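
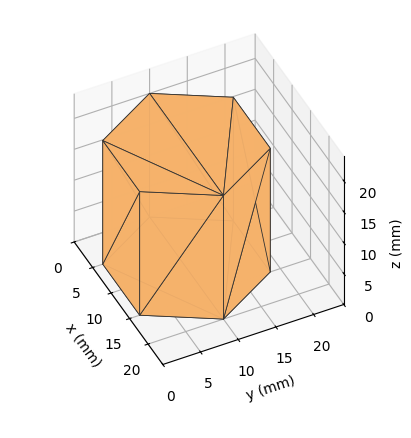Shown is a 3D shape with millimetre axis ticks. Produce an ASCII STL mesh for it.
Reading the render: the shape is a regular 6-sided prism (a cylinder approximated with 6 flat sides), circumscribed radius ≈ 10 mm, height ≈ 20 mm (dimensions read to the nearest mm from the axis ticks). For the STL, each face is triangulated and given an outward normal.

solid part
  facet normal 0.0000 0.0000 -1.0000
    outer loop
      vertex 5.000 18.660 0.000
      vertex 15.000 18.660 0.000
      vertex 20.000 10.000 0.000
    endloop
  endfacet
  facet normal 0.0000 0.0000 -1.0000
    outer loop
      vertex 0.000 10.000 0.000
      vertex 5.000 18.660 0.000
      vertex 20.000 10.000 0.000
    endloop
  endfacet
  facet normal 0.0000 0.0000 -1.0000
    outer loop
      vertex 5.000 1.340 0.000
      vertex 0.000 10.000 0.000
      vertex 20.000 10.000 0.000
    endloop
  endfacet
  facet normal 0.0000 0.0000 -1.0000
    outer loop
      vertex 15.000 1.340 0.000
      vertex 5.000 1.340 0.000
      vertex 20.000 10.000 0.000
    endloop
  endfacet
  facet normal 0.0000 0.0000 1.0000
    outer loop
      vertex 20.000 10.000 20.000
      vertex 15.000 18.660 20.000
      vertex 5.000 18.660 20.000
    endloop
  endfacet
  facet normal 0.0000 0.0000 1.0000
    outer loop
      vertex 20.000 10.000 20.000
      vertex 5.000 18.660 20.000
      vertex 0.000 10.000 20.000
    endloop
  endfacet
  facet normal 0.0000 0.0000 1.0000
    outer loop
      vertex 20.000 10.000 20.000
      vertex 0.000 10.000 20.000
      vertex 5.000 1.340 20.000
    endloop
  endfacet
  facet normal 0.0000 0.0000 1.0000
    outer loop
      vertex 20.000 10.000 20.000
      vertex 5.000 1.340 20.000
      vertex 15.000 1.340 20.000
    endloop
  endfacet
  facet normal 0.8660 0.5000 0.0000
    outer loop
      vertex 20.000 10.000 0.000
      vertex 15.000 18.660 0.000
      vertex 15.000 18.660 20.000
    endloop
  endfacet
  facet normal 0.8660 0.5000 0.0000
    outer loop
      vertex 20.000 10.000 0.000
      vertex 15.000 18.660 20.000
      vertex 20.000 10.000 20.000
    endloop
  endfacet
  facet normal 0.0000 1.0000 0.0000
    outer loop
      vertex 15.000 18.660 0.000
      vertex 5.000 18.660 0.000
      vertex 5.000 18.660 20.000
    endloop
  endfacet
  facet normal 0.0000 1.0000 0.0000
    outer loop
      vertex 15.000 18.660 0.000
      vertex 5.000 18.660 20.000
      vertex 15.000 18.660 20.000
    endloop
  endfacet
  facet normal -0.8660 0.5000 0.0000
    outer loop
      vertex 5.000 18.660 0.000
      vertex 0.000 10.000 0.000
      vertex 0.000 10.000 20.000
    endloop
  endfacet
  facet normal -0.8660 0.5000 0.0000
    outer loop
      vertex 5.000 18.660 0.000
      vertex 0.000 10.000 20.000
      vertex 5.000 18.660 20.000
    endloop
  endfacet
  facet normal -0.8660 -0.5000 0.0000
    outer loop
      vertex 0.000 10.000 0.000
      vertex 5.000 1.340 0.000
      vertex 5.000 1.340 20.000
    endloop
  endfacet
  facet normal -0.8660 -0.5000 0.0000
    outer loop
      vertex 0.000 10.000 0.000
      vertex 5.000 1.340 20.000
      vertex 0.000 10.000 20.000
    endloop
  endfacet
  facet normal 0.0000 -1.0000 0.0000
    outer loop
      vertex 5.000 1.340 0.000
      vertex 15.000 1.340 0.000
      vertex 15.000 1.340 20.000
    endloop
  endfacet
  facet normal 0.0000 -1.0000 0.0000
    outer loop
      vertex 5.000 1.340 0.000
      vertex 15.000 1.340 20.000
      vertex 5.000 1.340 20.000
    endloop
  endfacet
  facet normal 0.8660 -0.5000 0.0000
    outer loop
      vertex 15.000 1.340 0.000
      vertex 20.000 10.000 0.000
      vertex 20.000 10.000 20.000
    endloop
  endfacet
  facet normal 0.8660 -0.5000 0.0000
    outer loop
      vertex 15.000 1.340 0.000
      vertex 20.000 10.000 20.000
      vertex 15.000 1.340 20.000
    endloop
  endfacet
endsolid part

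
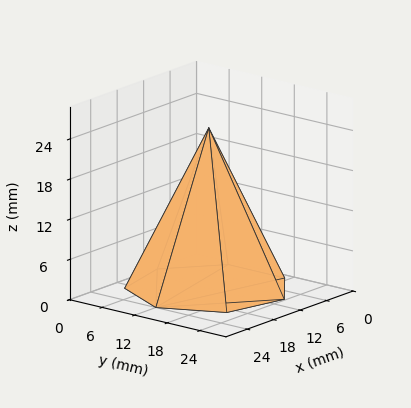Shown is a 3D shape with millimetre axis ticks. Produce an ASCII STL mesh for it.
Reading the render: the shape is a regular 7-sided pyramid, base circumscribed radius ≈ 12 mm, apex at z ≈ 24 mm (dimensions read to the nearest mm from the axis ticks). For the STL, each face is triangulated and given an outward normal.

solid part
  facet normal 0.0000 0.0000 -1.0000
    outer loop
      vertex 9.3 23.7 0.0
      vertex 19.5 21.4 0.0
      vertex 24.0 12.0 0.0
    endloop
  endfacet
  facet normal 0.0000 0.0000 -1.0000
    outer loop
      vertex 1.2 17.2 0.0
      vertex 9.3 23.7 0.0
      vertex 24.0 12.0 0.0
    endloop
  endfacet
  facet normal 0.0000 0.0000 -1.0000
    outer loop
      vertex 1.2 6.8 0.0
      vertex 1.2 17.2 0.0
      vertex 24.0 12.0 0.0
    endloop
  endfacet
  facet normal 0.0000 0.0000 -1.0000
    outer loop
      vertex 9.3 0.3 0.0
      vertex 1.2 6.8 0.0
      vertex 24.0 12.0 0.0
    endloop
  endfacet
  facet normal 0.0000 0.0000 -1.0000
    outer loop
      vertex 19.5 2.6 0.0
      vertex 9.3 0.3 0.0
      vertex 24.0 12.0 0.0
    endloop
  endfacet
  facet normal 0.8222 0.3936 0.4111
    outer loop
      vertex 24.0 12.0 0.0
      vertex 19.5 21.4 0.0
      vertex 12.0 12.0 24.0
    endloop
  endfacet
  facet normal 0.2005 0.8893 0.4110
    outer loop
      vertex 19.5 21.4 0.0
      vertex 9.3 23.7 0.0
      vertex 12.0 12.0 24.0
    endloop
  endfacet
  facet normal -0.5706 0.7111 0.4108
    outer loop
      vertex 9.3 23.7 0.0
      vertex 1.2 17.2 0.0
      vertex 12.0 12.0 24.0
    endloop
  endfacet
  facet normal -0.9119 0.0000 0.4104
    outer loop
      vertex 1.2 17.2 0.0
      vertex 1.2 6.8 0.0
      vertex 12.0 12.0 24.0
    endloop
  endfacet
  facet normal -0.5706 -0.7111 0.4108
    outer loop
      vertex 1.2 6.8 0.0
      vertex 9.3 0.3 0.0
      vertex 12.0 12.0 24.0
    endloop
  endfacet
  facet normal 0.2005 -0.8893 0.4110
    outer loop
      vertex 9.3 0.3 0.0
      vertex 19.5 2.6 0.0
      vertex 12.0 12.0 24.0
    endloop
  endfacet
  facet normal 0.8222 -0.3936 0.4111
    outer loop
      vertex 19.5 2.6 0.0
      vertex 24.0 12.0 0.0
      vertex 12.0 12.0 24.0
    endloop
  endfacet
endsolid part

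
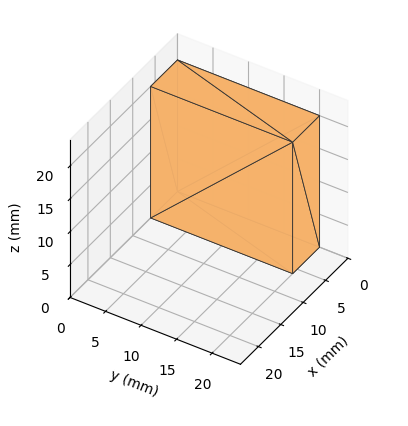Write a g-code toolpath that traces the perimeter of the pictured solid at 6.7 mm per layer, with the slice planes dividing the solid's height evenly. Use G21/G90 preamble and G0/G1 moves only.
Reading the render: the shape is a rectangular box, roughly 6 × 20 mm footprint and 20 mm tall (dimensions read to the nearest mm from the axis ticks). For the g-code, the solid's height is divided into equal slices at the stated Δz and each level perimeter traced with G1 moves after a G0 lift.

; perimeter-only toolpath
G21 ; units = mm
G90 ; absolute positioning
G28 ; home
; layer 1
G0 Z6.7
G0 X0.0 Y0.0
G1 X6.0 Y0.0
G1 X6.0 Y20.0
G1 X0.0 Y20.0
G1 X0.0 Y0.0
; layer 2
G0 Z13.3
G0 X0.0 Y0.0
G1 X6.0 Y0.0
G1 X6.0 Y20.0
G1 X0.0 Y20.0
G1 X0.0 Y0.0
; layer 3
G0 Z20.0
G0 X0.0 Y0.0
G1 X6.0 Y0.0
G1 X6.0 Y20.0
G1 X0.0 Y20.0
G1 X0.0 Y0.0
M2 ; end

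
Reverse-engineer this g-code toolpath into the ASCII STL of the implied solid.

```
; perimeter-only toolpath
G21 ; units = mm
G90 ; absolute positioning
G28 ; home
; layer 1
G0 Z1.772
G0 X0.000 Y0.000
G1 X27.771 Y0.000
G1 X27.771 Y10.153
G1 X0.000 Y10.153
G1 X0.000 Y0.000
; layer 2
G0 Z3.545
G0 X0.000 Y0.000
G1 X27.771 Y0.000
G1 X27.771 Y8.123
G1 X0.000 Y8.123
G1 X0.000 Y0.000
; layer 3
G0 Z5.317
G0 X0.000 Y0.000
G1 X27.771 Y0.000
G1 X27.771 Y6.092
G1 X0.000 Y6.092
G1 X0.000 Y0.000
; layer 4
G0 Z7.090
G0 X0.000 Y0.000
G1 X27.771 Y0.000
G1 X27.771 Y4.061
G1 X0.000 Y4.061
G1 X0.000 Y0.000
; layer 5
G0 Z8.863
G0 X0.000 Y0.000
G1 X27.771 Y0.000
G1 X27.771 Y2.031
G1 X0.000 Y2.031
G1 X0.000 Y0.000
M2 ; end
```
solid part
  facet normal 0.0000 0.0000 -1.0000
    outer loop
      vertex 27.771 12.184 0.000
      vertex 27.771 0.000 0.000
      vertex 0.000 0.000 0.000
    endloop
  endfacet
  facet normal 0.0000 0.0000 -1.0000
    outer loop
      vertex 0.000 12.184 0.000
      vertex 27.771 12.184 0.000
      vertex 0.000 0.000 0.000
    endloop
  endfacet
  facet normal 0.0000 -1.0000 0.0000
    outer loop
      vertex 0.000 0.000 0.000
      vertex 27.771 0.000 0.000
      vertex 27.771 0.000 10.635
    endloop
  endfacet
  facet normal 0.0000 -1.0000 0.0000
    outer loop
      vertex 0.000 0.000 0.000
      vertex 27.771 0.000 10.635
      vertex 0.000 0.000 10.635
    endloop
  endfacet
  facet normal 0.0000 0.6576 0.7534
    outer loop
      vertex 0.000 0.000 10.635
      vertex 27.771 0.000 10.635
      vertex 27.771 12.184 0.000
    endloop
  endfacet
  facet normal 0.0000 0.6576 0.7534
    outer loop
      vertex 0.000 0.000 10.635
      vertex 27.771 12.184 0.000
      vertex 0.000 12.184 0.000
    endloop
  endfacet
  facet normal -1.0000 0.0000 0.0000
    outer loop
      vertex 0.000 0.000 10.635
      vertex 0.000 12.184 0.000
      vertex 0.000 0.000 0.000
    endloop
  endfacet
  facet normal 1.0000 0.0000 0.0000
    outer loop
      vertex 27.771 0.000 0.000
      vertex 27.771 12.184 0.000
      vertex 27.771 0.000 10.635
    endloop
  endfacet
endsolid part

The G0 Z moves step by Δz≈1.772 mm. The G1 loops shrink linearly with z, so the solid tapers from its base footprint up to z≈10.6. Closing with a flat bottom cap and the tapered top and triangulating gives 8 facets — a wedge (ramp): 27.8 × 12.2 mm base, rising to 10.6 mm along the y=0 edge and sloping linearly to z=0 at y=12.2.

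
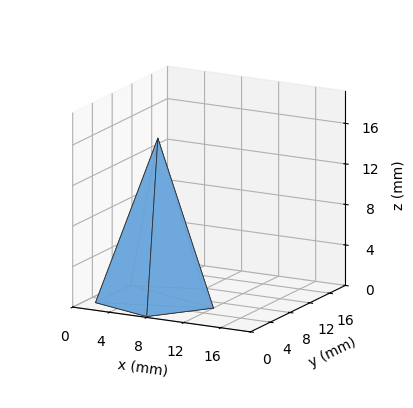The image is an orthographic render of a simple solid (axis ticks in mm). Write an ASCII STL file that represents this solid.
Reading the render: the shape is a regular 5-sided pyramid, base circumscribed radius ≈ 6 mm, apex at z ≈ 16 mm (dimensions read to the nearest mm from the axis ticks). For the STL, each face is triangulated and given an outward normal.

solid part
  facet normal 0.0000 0.0000 -1.0000
    outer loop
      vertex 1.15 9.53 0.00
      vertex 7.85 11.71 0.00
      vertex 12.00 6.00 0.00
    endloop
  endfacet
  facet normal 0.0000 0.0000 -1.0000
    outer loop
      vertex 1.15 2.47 0.00
      vertex 1.15 9.53 0.00
      vertex 12.00 6.00 0.00
    endloop
  endfacet
  facet normal 0.0000 0.0000 -1.0000
    outer loop
      vertex 7.85 0.29 0.00
      vertex 1.15 2.47 0.00
      vertex 12.00 6.00 0.00
    endloop
  endfacet
  facet normal 0.7741 0.5626 0.2903
    outer loop
      vertex 12.00 6.00 0.00
      vertex 7.85 11.71 0.00
      vertex 6.00 6.00 16.00
    endloop
  endfacet
  facet normal -0.2961 0.9099 0.2905
    outer loop
      vertex 7.85 11.71 0.00
      vertex 1.15 9.53 0.00
      vertex 6.00 6.00 16.00
    endloop
  endfacet
  facet normal -0.9570 0.0000 0.2901
    outer loop
      vertex 1.15 9.53 0.00
      vertex 1.15 2.47 0.00
      vertex 6.00 6.00 16.00
    endloop
  endfacet
  facet normal -0.2961 -0.9099 0.2905
    outer loop
      vertex 1.15 2.47 0.00
      vertex 7.85 0.29 0.00
      vertex 6.00 6.00 16.00
    endloop
  endfacet
  facet normal 0.7741 -0.5626 0.2903
    outer loop
      vertex 7.85 0.29 0.00
      vertex 12.00 6.00 0.00
      vertex 6.00 6.00 16.00
    endloop
  endfacet
endsolid part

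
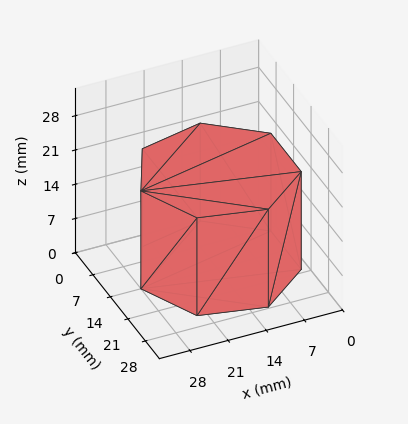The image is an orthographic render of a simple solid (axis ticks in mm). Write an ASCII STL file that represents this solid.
Reading the render: the shape is a regular 7-sided prism (a cylinder approximated with 7 flat sides), circumscribed radius ≈ 14 mm, height ≈ 20 mm (dimensions read to the nearest mm from the axis ticks). For the STL, each face is triangulated and given an outward normal.

solid part
  facet normal 0.0000 0.0000 -1.0000
    outer loop
      vertex 10.885 27.649 0.000
      vertex 22.729 24.946 0.000
      vertex 28.000 14.000 0.000
    endloop
  endfacet
  facet normal 0.0000 0.0000 -1.0000
    outer loop
      vertex 1.386 20.074 0.000
      vertex 10.885 27.649 0.000
      vertex 28.000 14.000 0.000
    endloop
  endfacet
  facet normal 0.0000 0.0000 -1.0000
    outer loop
      vertex 1.386 7.926 0.000
      vertex 1.386 20.074 0.000
      vertex 28.000 14.000 0.000
    endloop
  endfacet
  facet normal 0.0000 0.0000 -1.0000
    outer loop
      vertex 10.885 0.351 0.000
      vertex 1.386 7.926 0.000
      vertex 28.000 14.000 0.000
    endloop
  endfacet
  facet normal 0.0000 0.0000 -1.0000
    outer loop
      vertex 22.729 3.054 0.000
      vertex 10.885 0.351 0.000
      vertex 28.000 14.000 0.000
    endloop
  endfacet
  facet normal 0.0000 0.0000 1.0000
    outer loop
      vertex 28.000 14.000 20.000
      vertex 22.729 24.946 20.000
      vertex 10.885 27.649 20.000
    endloop
  endfacet
  facet normal 0.0000 0.0000 1.0000
    outer loop
      vertex 28.000 14.000 20.000
      vertex 10.885 27.649 20.000
      vertex 1.386 20.074 20.000
    endloop
  endfacet
  facet normal 0.0000 0.0000 1.0000
    outer loop
      vertex 28.000 14.000 20.000
      vertex 1.386 20.074 20.000
      vertex 1.386 7.926 20.000
    endloop
  endfacet
  facet normal 0.0000 0.0000 1.0000
    outer loop
      vertex 28.000 14.000 20.000
      vertex 1.386 7.926 20.000
      vertex 10.885 0.351 20.000
    endloop
  endfacet
  facet normal 0.0000 0.0000 1.0000
    outer loop
      vertex 28.000 14.000 20.000
      vertex 10.885 0.351 20.000
      vertex 22.729 3.054 20.000
    endloop
  endfacet
  facet normal 0.9010 0.4339 0.0000
    outer loop
      vertex 28.000 14.000 0.000
      vertex 22.729 24.946 0.000
      vertex 22.729 24.946 20.000
    endloop
  endfacet
  facet normal 0.9010 0.4339 0.0000
    outer loop
      vertex 28.000 14.000 0.000
      vertex 22.729 24.946 20.000
      vertex 28.000 14.000 20.000
    endloop
  endfacet
  facet normal 0.2225 0.9749 0.0000
    outer loop
      vertex 22.729 24.946 0.000
      vertex 10.885 27.649 0.000
      vertex 10.885 27.649 20.000
    endloop
  endfacet
  facet normal 0.2225 0.9749 0.0000
    outer loop
      vertex 22.729 24.946 0.000
      vertex 10.885 27.649 20.000
      vertex 22.729 24.946 20.000
    endloop
  endfacet
  facet normal -0.6235 0.7818 0.0000
    outer loop
      vertex 10.885 27.649 0.000
      vertex 1.386 20.074 0.000
      vertex 1.386 20.074 20.000
    endloop
  endfacet
  facet normal -0.6235 0.7818 0.0000
    outer loop
      vertex 10.885 27.649 0.000
      vertex 1.386 20.074 20.000
      vertex 10.885 27.649 20.000
    endloop
  endfacet
  facet normal -1.0000 0.0000 0.0000
    outer loop
      vertex 1.386 20.074 0.000
      vertex 1.386 7.926 0.000
      vertex 1.386 7.926 20.000
    endloop
  endfacet
  facet normal -1.0000 0.0000 0.0000
    outer loop
      vertex 1.386 20.074 0.000
      vertex 1.386 7.926 20.000
      vertex 1.386 20.074 20.000
    endloop
  endfacet
  facet normal -0.6235 -0.7818 0.0000
    outer loop
      vertex 1.386 7.926 0.000
      vertex 10.885 0.351 0.000
      vertex 10.885 0.351 20.000
    endloop
  endfacet
  facet normal -0.6235 -0.7818 0.0000
    outer loop
      vertex 1.386 7.926 0.000
      vertex 10.885 0.351 20.000
      vertex 1.386 7.926 20.000
    endloop
  endfacet
  facet normal 0.2225 -0.9749 0.0000
    outer loop
      vertex 10.885 0.351 0.000
      vertex 22.729 3.054 0.000
      vertex 22.729 3.054 20.000
    endloop
  endfacet
  facet normal 0.2225 -0.9749 0.0000
    outer loop
      vertex 10.885 0.351 0.000
      vertex 22.729 3.054 20.000
      vertex 10.885 0.351 20.000
    endloop
  endfacet
  facet normal 0.9010 -0.4339 0.0000
    outer loop
      vertex 22.729 3.054 0.000
      vertex 28.000 14.000 0.000
      vertex 28.000 14.000 20.000
    endloop
  endfacet
  facet normal 0.9010 -0.4339 0.0000
    outer loop
      vertex 22.729 3.054 0.000
      vertex 28.000 14.000 20.000
      vertex 22.729 3.054 20.000
    endloop
  endfacet
endsolid part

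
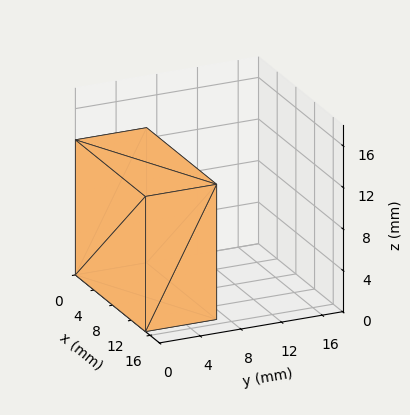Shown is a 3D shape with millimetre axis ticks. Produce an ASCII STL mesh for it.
Reading the render: the shape is a rectangular box, roughly 15 × 7 mm footprint and 13 mm tall (dimensions read to the nearest mm from the axis ticks). For the STL, each face is triangulated and given an outward normal.

solid part
  facet normal 0.0000 0.0000 -1.0000
    outer loop
      vertex 15.000 7.000 0.000
      vertex 15.000 0.000 0.000
      vertex 0.000 0.000 0.000
    endloop
  endfacet
  facet normal 0.0000 0.0000 -1.0000
    outer loop
      vertex 0.000 7.000 0.000
      vertex 15.000 7.000 0.000
      vertex 0.000 0.000 0.000
    endloop
  endfacet
  facet normal 0.0000 0.0000 1.0000
    outer loop
      vertex 0.000 0.000 13.000
      vertex 15.000 0.000 13.000
      vertex 15.000 7.000 13.000
    endloop
  endfacet
  facet normal 0.0000 0.0000 1.0000
    outer loop
      vertex 0.000 0.000 13.000
      vertex 15.000 7.000 13.000
      vertex 0.000 7.000 13.000
    endloop
  endfacet
  facet normal 0.0000 -1.0000 0.0000
    outer loop
      vertex 0.000 0.000 0.000
      vertex 15.000 0.000 0.000
      vertex 15.000 0.000 13.000
    endloop
  endfacet
  facet normal 0.0000 -1.0000 0.0000
    outer loop
      vertex 0.000 0.000 0.000
      vertex 15.000 0.000 13.000
      vertex 0.000 0.000 13.000
    endloop
  endfacet
  facet normal 0.0000 1.0000 0.0000
    outer loop
      vertex 15.000 7.000 13.000
      vertex 15.000 7.000 0.000
      vertex 0.000 7.000 0.000
    endloop
  endfacet
  facet normal 0.0000 1.0000 0.0000
    outer loop
      vertex 0.000 7.000 13.000
      vertex 15.000 7.000 13.000
      vertex 0.000 7.000 0.000
    endloop
  endfacet
  facet normal -1.0000 0.0000 0.0000
    outer loop
      vertex 0.000 7.000 13.000
      vertex 0.000 7.000 0.000
      vertex 0.000 0.000 0.000
    endloop
  endfacet
  facet normal -1.0000 0.0000 0.0000
    outer loop
      vertex 0.000 0.000 13.000
      vertex 0.000 7.000 13.000
      vertex 0.000 0.000 0.000
    endloop
  endfacet
  facet normal 1.0000 0.0000 0.0000
    outer loop
      vertex 15.000 0.000 0.000
      vertex 15.000 7.000 0.000
      vertex 15.000 7.000 13.000
    endloop
  endfacet
  facet normal 1.0000 0.0000 0.0000
    outer loop
      vertex 15.000 0.000 0.000
      vertex 15.000 7.000 13.000
      vertex 15.000 0.000 13.000
    endloop
  endfacet
endsolid part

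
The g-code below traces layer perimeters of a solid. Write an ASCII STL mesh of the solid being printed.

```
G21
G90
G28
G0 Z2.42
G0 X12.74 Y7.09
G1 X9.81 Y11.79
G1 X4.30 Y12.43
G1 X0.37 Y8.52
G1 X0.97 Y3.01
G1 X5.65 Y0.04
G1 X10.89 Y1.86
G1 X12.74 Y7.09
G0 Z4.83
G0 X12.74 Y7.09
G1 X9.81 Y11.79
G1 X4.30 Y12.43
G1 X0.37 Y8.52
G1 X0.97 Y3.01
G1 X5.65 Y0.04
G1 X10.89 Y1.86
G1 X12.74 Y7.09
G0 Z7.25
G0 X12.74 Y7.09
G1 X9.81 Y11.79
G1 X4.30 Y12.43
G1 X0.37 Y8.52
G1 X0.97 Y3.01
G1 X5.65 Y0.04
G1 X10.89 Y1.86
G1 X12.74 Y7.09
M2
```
solid part
  facet normal 0.0000 0.0000 -1.0000
    outer loop
      vertex 4.30 12.43 0.00
      vertex 9.81 11.79 0.00
      vertex 12.74 7.09 0.00
    endloop
  endfacet
  facet normal 0.0000 0.0000 -1.0000
    outer loop
      vertex 0.37 8.52 0.00
      vertex 4.30 12.43 0.00
      vertex 12.74 7.09 0.00
    endloop
  endfacet
  facet normal 0.0000 0.0000 -1.0000
    outer loop
      vertex 0.97 3.01 0.00
      vertex 0.37 8.52 0.00
      vertex 12.74 7.09 0.00
    endloop
  endfacet
  facet normal 0.0000 0.0000 -1.0000
    outer loop
      vertex 5.65 0.04 0.00
      vertex 0.97 3.01 0.00
      vertex 12.74 7.09 0.00
    endloop
  endfacet
  facet normal 0.0000 0.0000 -1.0000
    outer loop
      vertex 10.89 1.86 0.00
      vertex 5.65 0.04 0.00
      vertex 12.74 7.09 0.00
    endloop
  endfacet
  facet normal 0.0000 0.0000 1.0000
    outer loop
      vertex 12.74 7.09 7.25
      vertex 9.81 11.79 7.25
      vertex 4.30 12.43 7.25
    endloop
  endfacet
  facet normal 0.0000 0.0000 1.0000
    outer loop
      vertex 12.74 7.09 7.25
      vertex 4.30 12.43 7.25
      vertex 0.37 8.52 7.25
    endloop
  endfacet
  facet normal 0.0000 0.0000 1.0000
    outer loop
      vertex 12.74 7.09 7.25
      vertex 0.37 8.52 7.25
      vertex 0.97 3.01 7.25
    endloop
  endfacet
  facet normal 0.0000 0.0000 1.0000
    outer loop
      vertex 12.74 7.09 7.25
      vertex 0.97 3.01 7.25
      vertex 5.65 0.04 7.25
    endloop
  endfacet
  facet normal 0.0000 0.0000 1.0000
    outer loop
      vertex 12.74 7.09 7.25
      vertex 5.65 0.04 7.25
      vertex 10.89 1.86 7.25
    endloop
  endfacet
  facet normal 0.8486 0.5290 0.0000
    outer loop
      vertex 12.74 7.09 0.00
      vertex 9.81 11.79 0.00
      vertex 9.81 11.79 7.25
    endloop
  endfacet
  facet normal 0.8486 0.5290 0.0000
    outer loop
      vertex 12.74 7.09 0.00
      vertex 9.81 11.79 7.25
      vertex 12.74 7.09 7.25
    endloop
  endfacet
  facet normal 0.1154 0.9933 0.0000
    outer loop
      vertex 9.81 11.79 0.00
      vertex 4.30 12.43 0.00
      vertex 4.30 12.43 7.25
    endloop
  endfacet
  facet normal 0.1154 0.9933 0.0000
    outer loop
      vertex 9.81 11.79 0.00
      vertex 4.30 12.43 7.25
      vertex 9.81 11.79 7.25
    endloop
  endfacet
  facet normal -0.7053 0.7089 0.0000
    outer loop
      vertex 4.30 12.43 0.00
      vertex 0.37 8.52 0.00
      vertex 0.37 8.52 7.25
    endloop
  endfacet
  facet normal -0.7053 0.7089 0.0000
    outer loop
      vertex 4.30 12.43 0.00
      vertex 0.37 8.52 7.25
      vertex 4.30 12.43 7.25
    endloop
  endfacet
  facet normal -0.9941 -0.1083 0.0000
    outer loop
      vertex 0.37 8.52 0.00
      vertex 0.97 3.01 0.00
      vertex 0.97 3.01 7.25
    endloop
  endfacet
  facet normal -0.9941 -0.1083 0.0000
    outer loop
      vertex 0.37 8.52 0.00
      vertex 0.97 3.01 7.25
      vertex 0.37 8.52 7.25
    endloop
  endfacet
  facet normal -0.5358 -0.8443 0.0000
    outer loop
      vertex 0.97 3.01 0.00
      vertex 5.65 0.04 0.00
      vertex 5.65 0.04 7.25
    endloop
  endfacet
  facet normal -0.5358 -0.8443 0.0000
    outer loop
      vertex 0.97 3.01 0.00
      vertex 5.65 0.04 7.25
      vertex 0.97 3.01 7.25
    endloop
  endfacet
  facet normal 0.3281 -0.9446 0.0000
    outer loop
      vertex 5.65 0.04 0.00
      vertex 10.89 1.86 0.00
      vertex 10.89 1.86 7.25
    endloop
  endfacet
  facet normal 0.3281 -0.9446 0.0000
    outer loop
      vertex 5.65 0.04 0.00
      vertex 10.89 1.86 7.25
      vertex 5.65 0.04 7.25
    endloop
  endfacet
  facet normal 0.9428 -0.3335 0.0000
    outer loop
      vertex 10.89 1.86 0.00
      vertex 12.74 7.09 0.00
      vertex 12.74 7.09 7.25
    endloop
  endfacet
  facet normal 0.9428 -0.3335 0.0000
    outer loop
      vertex 10.89 1.86 0.00
      vertex 12.74 7.09 7.25
      vertex 10.89 1.86 7.25
    endloop
  endfacet
endsolid part

The G0 Z moves step by Δz≈2.42 mm. Every layer's G1 loop is the same polygon, so the solid is a straight extrusion of it from z=0 to z≈7.25. Closing with flat bottom and top caps and triangulating gives 24 facets — a regular 7-sided prism (a cylinder approximated with 7 flat sides), circumscribed radius ≈ 6.39 mm, height ≈ 7.25 mm.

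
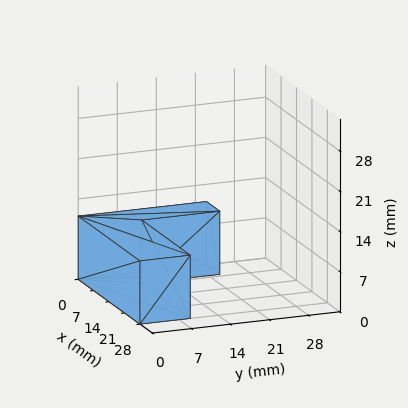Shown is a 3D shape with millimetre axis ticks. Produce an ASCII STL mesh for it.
Reading the render: the shape is an L-shaped prism: outer 28 × 23 mm, arm thicknesses ≈ 9 mm (horizontal) and 6 mm (vertical), extruded 11 mm in z (dimensions read to the nearest mm from the axis ticks). For the STL, each face is triangulated and given an outward normal.

solid part
  facet normal 0.0000 0.0000 -1.0000
    outer loop
      vertex 28.000 9.000 0.000
      vertex 28.000 0.000 0.000
      vertex 0.000 0.000 0.000
    endloop
  endfacet
  facet normal 0.0000 0.0000 -1.0000
    outer loop
      vertex 6.000 9.000 0.000
      vertex 28.000 9.000 0.000
      vertex 0.000 0.000 0.000
    endloop
  endfacet
  facet normal 0.0000 0.0000 -1.0000
    outer loop
      vertex 6.000 23.000 0.000
      vertex 6.000 9.000 0.000
      vertex 0.000 0.000 0.000
    endloop
  endfacet
  facet normal 0.0000 0.0000 -1.0000
    outer loop
      vertex 0.000 23.000 0.000
      vertex 6.000 23.000 0.000
      vertex 0.000 0.000 0.000
    endloop
  endfacet
  facet normal 0.0000 0.0000 1.0000
    outer loop
      vertex 0.000 0.000 11.000
      vertex 28.000 0.000 11.000
      vertex 28.000 9.000 11.000
    endloop
  endfacet
  facet normal 0.0000 0.0000 1.0000
    outer loop
      vertex 0.000 0.000 11.000
      vertex 28.000 9.000 11.000
      vertex 6.000 9.000 11.000
    endloop
  endfacet
  facet normal 0.0000 0.0000 1.0000
    outer loop
      vertex 0.000 0.000 11.000
      vertex 6.000 9.000 11.000
      vertex 6.000 23.000 11.000
    endloop
  endfacet
  facet normal 0.0000 0.0000 1.0000
    outer loop
      vertex 0.000 0.000 11.000
      vertex 6.000 23.000 11.000
      vertex 0.000 23.000 11.000
    endloop
  endfacet
  facet normal 0.0000 -1.0000 0.0000
    outer loop
      vertex 0.000 0.000 0.000
      vertex 28.000 0.000 0.000
      vertex 28.000 0.000 11.000
    endloop
  endfacet
  facet normal 0.0000 -1.0000 0.0000
    outer loop
      vertex 0.000 0.000 0.000
      vertex 28.000 0.000 11.000
      vertex 0.000 0.000 11.000
    endloop
  endfacet
  facet normal 1.0000 0.0000 0.0000
    outer loop
      vertex 28.000 0.000 0.000
      vertex 28.000 9.000 0.000
      vertex 28.000 9.000 11.000
    endloop
  endfacet
  facet normal 1.0000 0.0000 0.0000
    outer loop
      vertex 28.000 0.000 0.000
      vertex 28.000 9.000 11.000
      vertex 28.000 0.000 11.000
    endloop
  endfacet
  facet normal 0.0000 1.0000 0.0000
    outer loop
      vertex 28.000 9.000 0.000
      vertex 6.000 9.000 0.000
      vertex 6.000 9.000 11.000
    endloop
  endfacet
  facet normal 0.0000 1.0000 0.0000
    outer loop
      vertex 28.000 9.000 0.000
      vertex 6.000 9.000 11.000
      vertex 28.000 9.000 11.000
    endloop
  endfacet
  facet normal 1.0000 0.0000 0.0000
    outer loop
      vertex 6.000 9.000 0.000
      vertex 6.000 23.000 0.000
      vertex 6.000 23.000 11.000
    endloop
  endfacet
  facet normal 1.0000 0.0000 0.0000
    outer loop
      vertex 6.000 9.000 0.000
      vertex 6.000 23.000 11.000
      vertex 6.000 9.000 11.000
    endloop
  endfacet
  facet normal 0.0000 1.0000 0.0000
    outer loop
      vertex 6.000 23.000 0.000
      vertex 0.000 23.000 0.000
      vertex 0.000 23.000 11.000
    endloop
  endfacet
  facet normal 0.0000 1.0000 0.0000
    outer loop
      vertex 6.000 23.000 0.000
      vertex 0.000 23.000 11.000
      vertex 6.000 23.000 11.000
    endloop
  endfacet
  facet normal -1.0000 0.0000 0.0000
    outer loop
      vertex 0.000 23.000 0.000
      vertex 0.000 0.000 0.000
      vertex 0.000 0.000 11.000
    endloop
  endfacet
  facet normal -1.0000 0.0000 0.0000
    outer loop
      vertex 0.000 23.000 0.000
      vertex 0.000 0.000 11.000
      vertex 0.000 23.000 11.000
    endloop
  endfacet
endsolid part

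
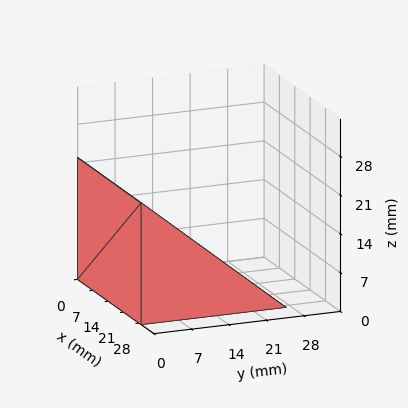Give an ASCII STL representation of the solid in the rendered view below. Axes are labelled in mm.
Reading the render: the shape is a wedge (ramp): 29 × 27 mm base, rising to 22 mm along the y=0 edge and sloping linearly to z=0 at y=27 (dimensions read to the nearest mm from the axis ticks). For the STL, each face is triangulated and given an outward normal.

solid part
  facet normal 0.0000 0.0000 -1.0000
    outer loop
      vertex 29.00 27.00 0.00
      vertex 29.00 0.00 0.00
      vertex 0.00 0.00 0.00
    endloop
  endfacet
  facet normal 0.0000 0.0000 -1.0000
    outer loop
      vertex 0.00 27.00 0.00
      vertex 29.00 27.00 0.00
      vertex 0.00 0.00 0.00
    endloop
  endfacet
  facet normal 0.0000 -1.0000 0.0000
    outer loop
      vertex 0.00 0.00 0.00
      vertex 29.00 0.00 0.00
      vertex 29.00 0.00 22.00
    endloop
  endfacet
  facet normal 0.0000 -1.0000 0.0000
    outer loop
      vertex 0.00 0.00 0.00
      vertex 29.00 0.00 22.00
      vertex 0.00 0.00 22.00
    endloop
  endfacet
  facet normal 0.0000 0.6317 0.7752
    outer loop
      vertex 0.00 0.00 22.00
      vertex 29.00 0.00 22.00
      vertex 29.00 27.00 0.00
    endloop
  endfacet
  facet normal 0.0000 0.6317 0.7752
    outer loop
      vertex 0.00 0.00 22.00
      vertex 29.00 27.00 0.00
      vertex 0.00 27.00 0.00
    endloop
  endfacet
  facet normal -1.0000 0.0000 0.0000
    outer loop
      vertex 0.00 0.00 22.00
      vertex 0.00 27.00 0.00
      vertex 0.00 0.00 0.00
    endloop
  endfacet
  facet normal 1.0000 0.0000 0.0000
    outer loop
      vertex 29.00 0.00 0.00
      vertex 29.00 27.00 0.00
      vertex 29.00 0.00 22.00
    endloop
  endfacet
endsolid part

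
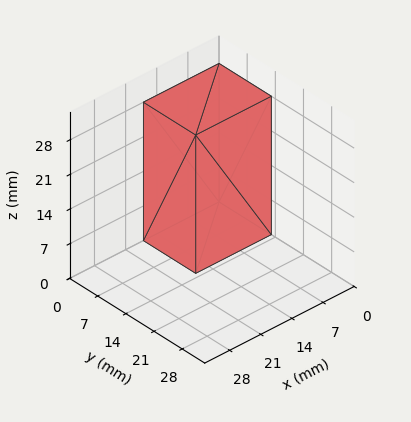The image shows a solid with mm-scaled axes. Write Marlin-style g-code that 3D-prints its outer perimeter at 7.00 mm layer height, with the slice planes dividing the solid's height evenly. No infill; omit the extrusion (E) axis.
Reading the render: the shape is a rectangular box, roughly 17 × 13 mm footprint and 28 mm tall (dimensions read to the nearest mm from the axis ticks). For the g-code, the solid's height is divided into equal slices at the stated Δz and each level perimeter traced with G1 moves after a G0 lift.

; perimeter-only toolpath
G21 ; units = mm
G90 ; absolute positioning
G28 ; home
; layer 1
G0 Z7.00
G0 X0.00 Y0.00
G1 X17.00 Y0.00
G1 X17.00 Y13.00
G1 X0.00 Y13.00
G1 X0.00 Y0.00
; layer 2
G0 Z14.00
G0 X0.00 Y0.00
G1 X17.00 Y0.00
G1 X17.00 Y13.00
G1 X0.00 Y13.00
G1 X0.00 Y0.00
; layer 3
G0 Z21.00
G0 X0.00 Y0.00
G1 X17.00 Y0.00
G1 X17.00 Y13.00
G1 X0.00 Y13.00
G1 X0.00 Y0.00
; layer 4
G0 Z28.00
G0 X0.00 Y0.00
G1 X17.00 Y0.00
G1 X17.00 Y13.00
G1 X0.00 Y13.00
G1 X0.00 Y0.00
M2 ; end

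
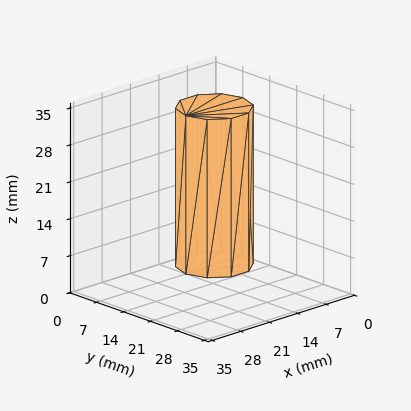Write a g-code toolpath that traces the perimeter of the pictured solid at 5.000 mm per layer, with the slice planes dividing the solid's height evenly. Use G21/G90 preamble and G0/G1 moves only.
Reading the render: the shape is a regular 10-sided prism (a cylinder approximated with 10 flat sides), circumscribed radius ≈ 7 mm, height ≈ 30 mm (dimensions read to the nearest mm from the axis ticks). For the g-code, the solid's height is divided into equal slices at the stated Δz and each level perimeter traced with G1 moves after a G0 lift.

; perimeter-only toolpath
G21 ; units = mm
G90 ; absolute positioning
G28 ; home
; layer 1
G0 Z5.000
G0 X14.000 Y7.000
G1 X12.663 Y11.114
G1 X9.163 Y13.657
G1 X4.837 Y13.657
G1 X1.337 Y11.114
G1 X0.000 Y7.000
G1 X1.337 Y2.886
G1 X4.837 Y0.343
G1 X9.163 Y0.343
G1 X12.663 Y2.886
G1 X14.000 Y7.000
; layer 2
G0 Z10.000
G0 X14.000 Y7.000
G1 X12.663 Y11.114
G1 X9.163 Y13.657
G1 X4.837 Y13.657
G1 X1.337 Y11.114
G1 X0.000 Y7.000
G1 X1.337 Y2.886
G1 X4.837 Y0.343
G1 X9.163 Y0.343
G1 X12.663 Y2.886
G1 X14.000 Y7.000
; layer 3
G0 Z15.000
G0 X14.000 Y7.000
G1 X12.663 Y11.114
G1 X9.163 Y13.657
G1 X4.837 Y13.657
G1 X1.337 Y11.114
G1 X0.000 Y7.000
G1 X1.337 Y2.886
G1 X4.837 Y0.343
G1 X9.163 Y0.343
G1 X12.663 Y2.886
G1 X14.000 Y7.000
; layer 4
G0 Z20.000
G0 X14.000 Y7.000
G1 X12.663 Y11.114
G1 X9.163 Y13.657
G1 X4.837 Y13.657
G1 X1.337 Y11.114
G1 X0.000 Y7.000
G1 X1.337 Y2.886
G1 X4.837 Y0.343
G1 X9.163 Y0.343
G1 X12.663 Y2.886
G1 X14.000 Y7.000
; layer 5
G0 Z25.000
G0 X14.000 Y7.000
G1 X12.663 Y11.114
G1 X9.163 Y13.657
G1 X4.837 Y13.657
G1 X1.337 Y11.114
G1 X0.000 Y7.000
G1 X1.337 Y2.886
G1 X4.837 Y0.343
G1 X9.163 Y0.343
G1 X12.663 Y2.886
G1 X14.000 Y7.000
; layer 6
G0 Z30.000
G0 X14.000 Y7.000
G1 X12.663 Y11.114
G1 X9.163 Y13.657
G1 X4.837 Y13.657
G1 X1.337 Y11.114
G1 X0.000 Y7.000
G1 X1.337 Y2.886
G1 X4.837 Y0.343
G1 X9.163 Y0.343
G1 X12.663 Y2.886
G1 X14.000 Y7.000
M2 ; end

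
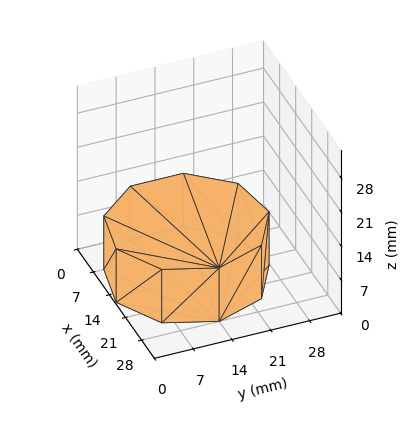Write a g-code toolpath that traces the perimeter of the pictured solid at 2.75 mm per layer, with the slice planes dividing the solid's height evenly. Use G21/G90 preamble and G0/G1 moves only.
Reading the render: the shape is a regular 9-sided prism (a cylinder approximated with 9 flat sides), circumscribed radius ≈ 14 mm, height ≈ 11 mm (dimensions read to the nearest mm from the axis ticks). For the g-code, the solid's height is divided into equal slices at the stated Δz and each level perimeter traced with G1 moves after a G0 lift.

; perimeter-only toolpath
G21 ; units = mm
G90 ; absolute positioning
G28 ; home
; layer 1
G0 Z2.75
G0 X28.00 Y14.00
G1 X24.72 Y23.00
G1 X16.43 Y27.79
G1 X7.00 Y26.12
G1 X0.84 Y18.79
G1 X0.84 Y9.21
G1 X7.00 Y1.88
G1 X16.43 Y0.21
G1 X24.72 Y5.00
G1 X28.00 Y14.00
; layer 2
G0 Z5.50
G0 X28.00 Y14.00
G1 X24.72 Y23.00
G1 X16.43 Y27.79
G1 X7.00 Y26.12
G1 X0.84 Y18.79
G1 X0.84 Y9.21
G1 X7.00 Y1.88
G1 X16.43 Y0.21
G1 X24.72 Y5.00
G1 X28.00 Y14.00
; layer 3
G0 Z8.25
G0 X28.00 Y14.00
G1 X24.72 Y23.00
G1 X16.43 Y27.79
G1 X7.00 Y26.12
G1 X0.84 Y18.79
G1 X0.84 Y9.21
G1 X7.00 Y1.88
G1 X16.43 Y0.21
G1 X24.72 Y5.00
G1 X28.00 Y14.00
; layer 4
G0 Z11.00
G0 X28.00 Y14.00
G1 X24.72 Y23.00
G1 X16.43 Y27.79
G1 X7.00 Y26.12
G1 X0.84 Y18.79
G1 X0.84 Y9.21
G1 X7.00 Y1.88
G1 X16.43 Y0.21
G1 X24.72 Y5.00
G1 X28.00 Y14.00
M2 ; end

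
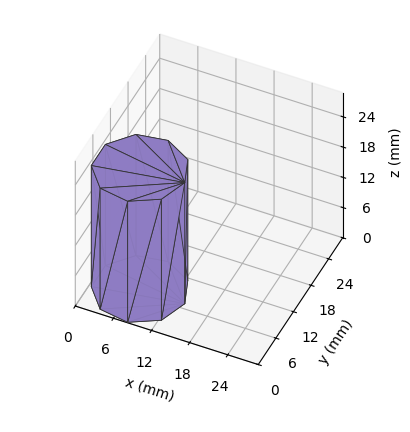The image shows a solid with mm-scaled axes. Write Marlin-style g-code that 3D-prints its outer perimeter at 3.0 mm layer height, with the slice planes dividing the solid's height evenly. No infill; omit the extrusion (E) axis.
Reading the render: the shape is a regular 9-sided prism (a cylinder approximated with 9 flat sides), circumscribed radius ≈ 7 mm, height ≈ 24 mm (dimensions read to the nearest mm from the axis ticks). For the g-code, the solid's height is divided into equal slices at the stated Δz and each level perimeter traced with G1 moves after a G0 lift.

; perimeter-only toolpath
G21 ; units = mm
G90 ; absolute positioning
G28 ; home
; layer 1
G0 Z3.0
G0 X14.0 Y7.0
G1 X12.4 Y11.5
G1 X8.2 Y13.9
G1 X3.5 Y13.1
G1 X0.4 Y9.4
G1 X0.4 Y4.6
G1 X3.5 Y0.9
G1 X8.2 Y0.1
G1 X12.4 Y2.5
G1 X14.0 Y7.0
; layer 2
G0 Z6.0
G0 X14.0 Y7.0
G1 X12.4 Y11.5
G1 X8.2 Y13.9
G1 X3.5 Y13.1
G1 X0.4 Y9.4
G1 X0.4 Y4.6
G1 X3.5 Y0.9
G1 X8.2 Y0.1
G1 X12.4 Y2.5
G1 X14.0 Y7.0
; layer 3
G0 Z9.0
G0 X14.0 Y7.0
G1 X12.4 Y11.5
G1 X8.2 Y13.9
G1 X3.5 Y13.1
G1 X0.4 Y9.4
G1 X0.4 Y4.6
G1 X3.5 Y0.9
G1 X8.2 Y0.1
G1 X12.4 Y2.5
G1 X14.0 Y7.0
; layer 4
G0 Z12.0
G0 X14.0 Y7.0
G1 X12.4 Y11.5
G1 X8.2 Y13.9
G1 X3.5 Y13.1
G1 X0.4 Y9.4
G1 X0.4 Y4.6
G1 X3.5 Y0.9
G1 X8.2 Y0.1
G1 X12.4 Y2.5
G1 X14.0 Y7.0
; layer 5
G0 Z15.0
G0 X14.0 Y7.0
G1 X12.4 Y11.5
G1 X8.2 Y13.9
G1 X3.5 Y13.1
G1 X0.4 Y9.4
G1 X0.4 Y4.6
G1 X3.5 Y0.9
G1 X8.2 Y0.1
G1 X12.4 Y2.5
G1 X14.0 Y7.0
; layer 6
G0 Z18.0
G0 X14.0 Y7.0
G1 X12.4 Y11.5
G1 X8.2 Y13.9
G1 X3.5 Y13.1
G1 X0.4 Y9.4
G1 X0.4 Y4.6
G1 X3.5 Y0.9
G1 X8.2 Y0.1
G1 X12.4 Y2.5
G1 X14.0 Y7.0
; layer 7
G0 Z21.0
G0 X14.0 Y7.0
G1 X12.4 Y11.5
G1 X8.2 Y13.9
G1 X3.5 Y13.1
G1 X0.4 Y9.4
G1 X0.4 Y4.6
G1 X3.5 Y0.9
G1 X8.2 Y0.1
G1 X12.4 Y2.5
G1 X14.0 Y7.0
; layer 8
G0 Z24.0
G0 X14.0 Y7.0
G1 X12.4 Y11.5
G1 X8.2 Y13.9
G1 X3.5 Y13.1
G1 X0.4 Y9.4
G1 X0.4 Y4.6
G1 X3.5 Y0.9
G1 X8.2 Y0.1
G1 X12.4 Y2.5
G1 X14.0 Y7.0
M2 ; end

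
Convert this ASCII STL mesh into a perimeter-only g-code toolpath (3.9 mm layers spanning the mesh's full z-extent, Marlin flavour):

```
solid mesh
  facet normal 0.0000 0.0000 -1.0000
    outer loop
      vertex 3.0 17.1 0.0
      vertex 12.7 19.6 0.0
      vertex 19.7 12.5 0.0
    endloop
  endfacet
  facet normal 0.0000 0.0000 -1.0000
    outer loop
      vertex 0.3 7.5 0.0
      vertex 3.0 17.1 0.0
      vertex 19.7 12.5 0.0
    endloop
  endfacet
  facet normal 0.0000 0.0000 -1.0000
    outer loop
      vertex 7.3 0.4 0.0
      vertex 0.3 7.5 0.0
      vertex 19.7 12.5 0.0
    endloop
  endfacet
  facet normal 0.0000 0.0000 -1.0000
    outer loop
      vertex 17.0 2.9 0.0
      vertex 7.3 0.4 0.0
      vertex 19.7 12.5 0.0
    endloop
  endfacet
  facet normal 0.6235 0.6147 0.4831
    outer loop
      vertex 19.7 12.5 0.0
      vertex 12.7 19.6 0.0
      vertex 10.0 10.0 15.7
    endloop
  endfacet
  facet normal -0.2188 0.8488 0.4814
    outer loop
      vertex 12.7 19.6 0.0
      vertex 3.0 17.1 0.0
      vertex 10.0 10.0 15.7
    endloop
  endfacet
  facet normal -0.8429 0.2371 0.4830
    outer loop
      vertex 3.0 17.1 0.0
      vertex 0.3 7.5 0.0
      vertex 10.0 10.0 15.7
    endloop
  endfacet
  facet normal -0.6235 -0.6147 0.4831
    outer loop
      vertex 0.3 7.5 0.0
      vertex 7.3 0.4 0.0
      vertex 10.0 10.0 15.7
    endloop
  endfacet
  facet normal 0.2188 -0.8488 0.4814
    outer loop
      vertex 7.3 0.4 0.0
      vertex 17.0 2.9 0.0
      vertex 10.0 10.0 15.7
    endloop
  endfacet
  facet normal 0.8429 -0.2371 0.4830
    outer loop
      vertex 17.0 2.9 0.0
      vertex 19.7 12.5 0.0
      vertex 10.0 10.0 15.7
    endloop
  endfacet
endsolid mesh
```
; perimeter-only toolpath
G21 ; units = mm
G90 ; absolute positioning
G28 ; home
; layer 1
G0 Z3.9
G0 X17.3 Y11.9
G1 X12.0 Y17.2
G1 X4.8 Y15.3
G1 X2.7 Y8.1
G1 X8.0 Y2.8
G1 X15.2 Y4.7
G1 X17.3 Y11.9
; layer 2
G0 Z7.8
G0 X14.8 Y11.2
G1 X11.3 Y14.8
G1 X6.5 Y13.6
G1 X5.2 Y8.8
G1 X8.7 Y5.2
G1 X13.5 Y6.5
G1 X14.8 Y11.2
; layer 3
G0 Z11.8
G0 X12.4 Y10.6
G1 X10.7 Y12.4
G1 X8.2 Y11.8
G1 X7.6 Y9.4
G1 X9.3 Y7.6
G1 X11.8 Y8.2
G1 X12.4 Y10.6
M2 ; end

The solid is a regular 6-sided pyramid, base circumscribed radius ≈ 10 mm, apex at z ≈ 15.7 mm. Slicing at Δz = 3.9 mm — 4 equal slices spanning the solid's height, so layer i sits at z = i·h/4 — gives 3 non-empty perimeters. Each is a 6-segment closed polygon; G0 lifts to the layer z and rapids to the start vertex, then G1 traces the edges. The cross-section shrinks linearly with z (the slice at the apex is degenerate and omitted).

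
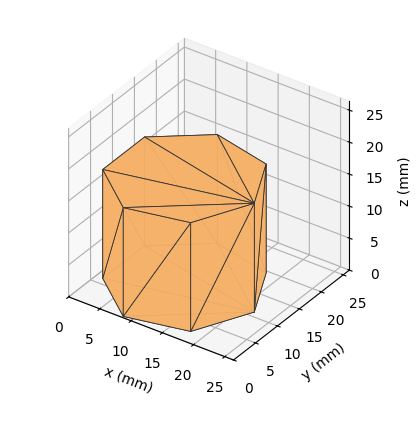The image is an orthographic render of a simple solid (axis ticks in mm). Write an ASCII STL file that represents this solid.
Reading the render: the shape is a regular 7-sided prism (a cylinder approximated with 7 flat sides), circumscribed radius ≈ 11 mm, height ≈ 17 mm (dimensions read to the nearest mm from the axis ticks). For the STL, each face is triangulated and given an outward normal.

solid part
  facet normal 0.0000 0.0000 -1.0000
    outer loop
      vertex 8.552 21.724 0.000
      vertex 17.858 19.600 0.000
      vertex 22.000 11.000 0.000
    endloop
  endfacet
  facet normal 0.0000 0.0000 -1.0000
    outer loop
      vertex 1.089 15.773 0.000
      vertex 8.552 21.724 0.000
      vertex 22.000 11.000 0.000
    endloop
  endfacet
  facet normal 0.0000 0.0000 -1.0000
    outer loop
      vertex 1.089 6.227 0.000
      vertex 1.089 15.773 0.000
      vertex 22.000 11.000 0.000
    endloop
  endfacet
  facet normal 0.0000 0.0000 -1.0000
    outer loop
      vertex 8.552 0.276 0.000
      vertex 1.089 6.227 0.000
      vertex 22.000 11.000 0.000
    endloop
  endfacet
  facet normal 0.0000 0.0000 -1.0000
    outer loop
      vertex 17.858 2.400 0.000
      vertex 8.552 0.276 0.000
      vertex 22.000 11.000 0.000
    endloop
  endfacet
  facet normal 0.0000 0.0000 1.0000
    outer loop
      vertex 22.000 11.000 17.000
      vertex 17.858 19.600 17.000
      vertex 8.552 21.724 17.000
    endloop
  endfacet
  facet normal 0.0000 0.0000 1.0000
    outer loop
      vertex 22.000 11.000 17.000
      vertex 8.552 21.724 17.000
      vertex 1.089 15.773 17.000
    endloop
  endfacet
  facet normal 0.0000 0.0000 1.0000
    outer loop
      vertex 22.000 11.000 17.000
      vertex 1.089 15.773 17.000
      vertex 1.089 6.227 17.000
    endloop
  endfacet
  facet normal 0.0000 0.0000 1.0000
    outer loop
      vertex 22.000 11.000 17.000
      vertex 1.089 6.227 17.000
      vertex 8.552 0.276 17.000
    endloop
  endfacet
  facet normal 0.0000 0.0000 1.0000
    outer loop
      vertex 22.000 11.000 17.000
      vertex 8.552 0.276 17.000
      vertex 17.858 2.400 17.000
    endloop
  endfacet
  facet normal 0.9010 0.4339 0.0000
    outer loop
      vertex 22.000 11.000 0.000
      vertex 17.858 19.600 0.000
      vertex 17.858 19.600 17.000
    endloop
  endfacet
  facet normal 0.9010 0.4339 0.0000
    outer loop
      vertex 22.000 11.000 0.000
      vertex 17.858 19.600 17.000
      vertex 22.000 11.000 17.000
    endloop
  endfacet
  facet normal 0.2225 0.9749 0.0000
    outer loop
      vertex 17.858 19.600 0.000
      vertex 8.552 21.724 0.000
      vertex 8.552 21.724 17.000
    endloop
  endfacet
  facet normal 0.2225 0.9749 0.0000
    outer loop
      vertex 17.858 19.600 0.000
      vertex 8.552 21.724 17.000
      vertex 17.858 19.600 17.000
    endloop
  endfacet
  facet normal -0.6235 0.7819 0.0000
    outer loop
      vertex 8.552 21.724 0.000
      vertex 1.089 15.773 0.000
      vertex 1.089 15.773 17.000
    endloop
  endfacet
  facet normal -0.6235 0.7819 0.0000
    outer loop
      vertex 8.552 21.724 0.000
      vertex 1.089 15.773 17.000
      vertex 8.552 21.724 17.000
    endloop
  endfacet
  facet normal -1.0000 0.0000 0.0000
    outer loop
      vertex 1.089 15.773 0.000
      vertex 1.089 6.227 0.000
      vertex 1.089 6.227 17.000
    endloop
  endfacet
  facet normal -1.0000 0.0000 0.0000
    outer loop
      vertex 1.089 15.773 0.000
      vertex 1.089 6.227 17.000
      vertex 1.089 15.773 17.000
    endloop
  endfacet
  facet normal -0.6235 -0.7819 0.0000
    outer loop
      vertex 1.089 6.227 0.000
      vertex 8.552 0.276 0.000
      vertex 8.552 0.276 17.000
    endloop
  endfacet
  facet normal -0.6235 -0.7819 0.0000
    outer loop
      vertex 1.089 6.227 0.000
      vertex 8.552 0.276 17.000
      vertex 1.089 6.227 17.000
    endloop
  endfacet
  facet normal 0.2225 -0.9749 0.0000
    outer loop
      vertex 8.552 0.276 0.000
      vertex 17.858 2.400 0.000
      vertex 17.858 2.400 17.000
    endloop
  endfacet
  facet normal 0.2225 -0.9749 0.0000
    outer loop
      vertex 8.552 0.276 0.000
      vertex 17.858 2.400 17.000
      vertex 8.552 0.276 17.000
    endloop
  endfacet
  facet normal 0.9010 -0.4339 0.0000
    outer loop
      vertex 17.858 2.400 0.000
      vertex 22.000 11.000 0.000
      vertex 22.000 11.000 17.000
    endloop
  endfacet
  facet normal 0.9010 -0.4339 0.0000
    outer loop
      vertex 17.858 2.400 0.000
      vertex 22.000 11.000 17.000
      vertex 17.858 2.400 17.000
    endloop
  endfacet
endsolid part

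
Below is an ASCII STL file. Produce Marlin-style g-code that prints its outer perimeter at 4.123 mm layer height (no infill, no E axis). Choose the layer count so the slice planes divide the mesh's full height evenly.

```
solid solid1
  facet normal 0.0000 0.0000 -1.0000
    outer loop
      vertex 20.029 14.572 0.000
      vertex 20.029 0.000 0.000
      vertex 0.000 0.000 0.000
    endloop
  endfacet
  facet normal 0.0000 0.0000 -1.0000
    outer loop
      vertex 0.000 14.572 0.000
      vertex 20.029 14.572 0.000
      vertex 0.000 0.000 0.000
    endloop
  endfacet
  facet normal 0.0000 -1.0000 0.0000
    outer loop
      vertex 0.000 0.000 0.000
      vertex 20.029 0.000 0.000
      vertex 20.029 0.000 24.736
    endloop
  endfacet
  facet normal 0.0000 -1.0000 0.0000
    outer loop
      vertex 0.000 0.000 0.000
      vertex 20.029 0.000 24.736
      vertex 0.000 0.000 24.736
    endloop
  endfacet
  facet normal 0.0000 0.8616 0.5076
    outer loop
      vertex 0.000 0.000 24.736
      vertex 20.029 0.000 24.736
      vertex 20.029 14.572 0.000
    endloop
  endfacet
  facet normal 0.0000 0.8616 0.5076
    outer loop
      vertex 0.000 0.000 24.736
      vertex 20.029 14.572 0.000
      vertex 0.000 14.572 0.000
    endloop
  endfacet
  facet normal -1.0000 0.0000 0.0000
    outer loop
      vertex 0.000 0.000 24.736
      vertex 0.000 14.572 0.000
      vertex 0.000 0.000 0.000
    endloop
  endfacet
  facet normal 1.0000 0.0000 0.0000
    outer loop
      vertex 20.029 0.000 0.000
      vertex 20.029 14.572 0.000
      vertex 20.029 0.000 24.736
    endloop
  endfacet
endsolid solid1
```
; perimeter-only toolpath
G21 ; units = mm
G90 ; absolute positioning
G28 ; home
; layer 1
G0 Z4.123
G0 X0.000 Y0.000
G1 X20.029 Y0.000
G1 X20.029 Y12.143
G1 X0.000 Y12.143
G1 X0.000 Y0.000
; layer 2
G0 Z8.245
G0 X0.000 Y0.000
G1 X20.029 Y0.000
G1 X20.029 Y9.715
G1 X0.000 Y9.715
G1 X0.000 Y0.000
; layer 3
G0 Z12.368
G0 X0.000 Y0.000
G1 X20.029 Y0.000
G1 X20.029 Y7.286
G1 X0.000 Y7.286
G1 X0.000 Y0.000
; layer 4
G0 Z16.491
G0 X0.000 Y0.000
G1 X20.029 Y0.000
G1 X20.029 Y4.857
G1 X0.000 Y4.857
G1 X0.000 Y0.000
; layer 5
G0 Z20.613
G0 X0.000 Y0.000
G1 X20.029 Y0.000
G1 X20.029 Y2.429
G1 X0.000 Y2.429
G1 X0.000 Y0.000
M2 ; end

The solid is a wedge (ramp): 20 × 14.6 mm base, rising to 24.7 mm along the y=0 edge and sloping linearly to z=0 at y=14.6. Slicing at Δz = 4.123 mm — 6 equal slices spanning the solid's height, so layer i sits at z = i·h/6 — gives 5 non-empty perimeters. Each is a 4-segment closed polygon; G0 lifts to the layer z and rapids to the start vertex, then G1 traces the edges. The cross-section shrinks linearly with z (the slice at the apex is degenerate and omitted).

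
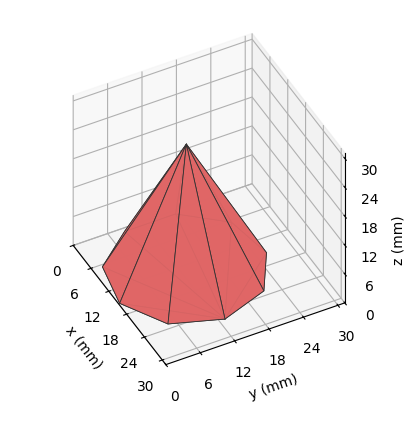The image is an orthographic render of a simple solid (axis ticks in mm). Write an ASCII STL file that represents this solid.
Reading the render: the shape is a regular 9-sided pyramid, base circumscribed radius ≈ 13 mm, apex at z ≈ 26 mm (dimensions read to the nearest mm from the axis ticks). For the STL, each face is triangulated and given an outward normal.

solid part
  facet normal 0.0000 0.0000 -1.0000
    outer loop
      vertex 15.26 25.80 0.00
      vertex 22.96 21.36 0.00
      vertex 26.00 13.00 0.00
    endloop
  endfacet
  facet normal 0.0000 0.0000 -1.0000
    outer loop
      vertex 6.50 24.26 0.00
      vertex 15.26 25.80 0.00
      vertex 26.00 13.00 0.00
    endloop
  endfacet
  facet normal 0.0000 0.0000 -1.0000
    outer loop
      vertex 0.78 17.45 0.00
      vertex 6.50 24.26 0.00
      vertex 26.00 13.00 0.00
    endloop
  endfacet
  facet normal 0.0000 0.0000 -1.0000
    outer loop
      vertex 0.78 8.55 0.00
      vertex 0.78 17.45 0.00
      vertex 26.00 13.00 0.00
    endloop
  endfacet
  facet normal 0.0000 0.0000 -1.0000
    outer loop
      vertex 6.50 1.74 0.00
      vertex 0.78 8.55 0.00
      vertex 26.00 13.00 0.00
    endloop
  endfacet
  facet normal 0.0000 0.0000 -1.0000
    outer loop
      vertex 15.26 0.20 0.00
      vertex 6.50 1.74 0.00
      vertex 26.00 13.00 0.00
    endloop
  endfacet
  facet normal 0.0000 0.0000 -1.0000
    outer loop
      vertex 22.96 4.64 0.00
      vertex 15.26 0.20 0.00
      vertex 26.00 13.00 0.00
    endloop
  endfacet
  facet normal 0.8506 0.3093 0.4253
    outer loop
      vertex 26.00 13.00 0.00
      vertex 22.96 21.36 0.00
      vertex 13.00 13.00 26.00
    endloop
  endfacet
  facet normal 0.4521 0.7840 0.4253
    outer loop
      vertex 22.96 21.36 0.00
      vertex 15.26 25.80 0.00
      vertex 13.00 13.00 26.00
    endloop
  endfacet
  facet normal -0.1567 0.8914 0.4252
    outer loop
      vertex 15.26 25.80 0.00
      vertex 6.50 24.26 0.00
      vertex 13.00 13.00 26.00
    endloop
  endfacet
  facet normal -0.6930 0.5821 0.4253
    outer loop
      vertex 6.50 24.26 0.00
      vertex 0.78 17.45 0.00
      vertex 13.00 13.00 26.00
    endloop
  endfacet
  facet normal -0.9050 0.0000 0.4254
    outer loop
      vertex 0.78 17.45 0.00
      vertex 0.78 8.55 0.00
      vertex 13.00 13.00 26.00
    endloop
  endfacet
  facet normal -0.6930 -0.5821 0.4253
    outer loop
      vertex 0.78 8.55 0.00
      vertex 6.50 1.74 0.00
      vertex 13.00 13.00 26.00
    endloop
  endfacet
  facet normal -0.1567 -0.8914 0.4252
    outer loop
      vertex 6.50 1.74 0.00
      vertex 15.26 0.20 0.00
      vertex 13.00 13.00 26.00
    endloop
  endfacet
  facet normal 0.4521 -0.7840 0.4253
    outer loop
      vertex 15.26 0.20 0.00
      vertex 22.96 4.64 0.00
      vertex 13.00 13.00 26.00
    endloop
  endfacet
  facet normal 0.8506 -0.3093 0.4253
    outer loop
      vertex 22.96 4.64 0.00
      vertex 26.00 13.00 0.00
      vertex 13.00 13.00 26.00
    endloop
  endfacet
endsolid part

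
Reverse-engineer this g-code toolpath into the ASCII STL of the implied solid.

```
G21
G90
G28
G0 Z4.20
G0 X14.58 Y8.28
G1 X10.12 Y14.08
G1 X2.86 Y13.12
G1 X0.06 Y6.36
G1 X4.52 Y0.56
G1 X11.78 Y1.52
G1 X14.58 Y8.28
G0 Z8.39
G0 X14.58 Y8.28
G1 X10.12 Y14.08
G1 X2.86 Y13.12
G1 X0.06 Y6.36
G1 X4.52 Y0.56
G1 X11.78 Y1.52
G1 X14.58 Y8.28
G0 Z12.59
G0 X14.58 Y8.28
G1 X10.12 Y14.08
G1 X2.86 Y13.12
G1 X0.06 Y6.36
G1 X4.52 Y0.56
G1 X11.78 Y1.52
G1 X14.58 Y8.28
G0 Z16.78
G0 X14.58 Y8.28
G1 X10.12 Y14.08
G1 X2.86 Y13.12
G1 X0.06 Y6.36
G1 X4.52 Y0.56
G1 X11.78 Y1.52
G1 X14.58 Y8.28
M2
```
solid part
  facet normal 0.0000 0.0000 -1.0000
    outer loop
      vertex 2.86 13.12 0.00
      vertex 10.12 14.08 0.00
      vertex 14.58 8.28 0.00
    endloop
  endfacet
  facet normal 0.0000 0.0000 -1.0000
    outer loop
      vertex 0.06 6.36 0.00
      vertex 2.86 13.12 0.00
      vertex 14.58 8.28 0.00
    endloop
  endfacet
  facet normal 0.0000 0.0000 -1.0000
    outer loop
      vertex 4.52 0.56 0.00
      vertex 0.06 6.36 0.00
      vertex 14.58 8.28 0.00
    endloop
  endfacet
  facet normal 0.0000 0.0000 -1.0000
    outer loop
      vertex 11.78 1.52 0.00
      vertex 4.52 0.56 0.00
      vertex 14.58 8.28 0.00
    endloop
  endfacet
  facet normal 0.0000 0.0000 1.0000
    outer loop
      vertex 14.58 8.28 16.78
      vertex 10.12 14.08 16.78
      vertex 2.86 13.12 16.78
    endloop
  endfacet
  facet normal 0.0000 0.0000 1.0000
    outer loop
      vertex 14.58 8.28 16.78
      vertex 2.86 13.12 16.78
      vertex 0.06 6.36 16.78
    endloop
  endfacet
  facet normal 0.0000 0.0000 1.0000
    outer loop
      vertex 14.58 8.28 16.78
      vertex 0.06 6.36 16.78
      vertex 4.52 0.56 16.78
    endloop
  endfacet
  facet normal 0.0000 0.0000 1.0000
    outer loop
      vertex 14.58 8.28 16.78
      vertex 4.52 0.56 16.78
      vertex 11.78 1.52 16.78
    endloop
  endfacet
  facet normal 0.7927 0.6096 0.0000
    outer loop
      vertex 14.58 8.28 0.00
      vertex 10.12 14.08 0.00
      vertex 10.12 14.08 16.78
    endloop
  endfacet
  facet normal 0.7927 0.6096 0.0000
    outer loop
      vertex 14.58 8.28 0.00
      vertex 10.12 14.08 16.78
      vertex 14.58 8.28 16.78
    endloop
  endfacet
  facet normal -0.1311 0.9914 0.0000
    outer loop
      vertex 10.12 14.08 0.00
      vertex 2.86 13.12 0.00
      vertex 2.86 13.12 16.78
    endloop
  endfacet
  facet normal -0.1311 0.9914 0.0000
    outer loop
      vertex 10.12 14.08 0.00
      vertex 2.86 13.12 16.78
      vertex 10.12 14.08 16.78
    endloop
  endfacet
  facet normal -0.9239 0.3827 0.0000
    outer loop
      vertex 2.86 13.12 0.00
      vertex 0.06 6.36 0.00
      vertex 0.06 6.36 16.78
    endloop
  endfacet
  facet normal -0.9239 0.3827 0.0000
    outer loop
      vertex 2.86 13.12 0.00
      vertex 0.06 6.36 16.78
      vertex 2.86 13.12 16.78
    endloop
  endfacet
  facet normal -0.7927 -0.6096 0.0000
    outer loop
      vertex 0.06 6.36 0.00
      vertex 4.52 0.56 0.00
      vertex 4.52 0.56 16.78
    endloop
  endfacet
  facet normal -0.7927 -0.6096 0.0000
    outer loop
      vertex 0.06 6.36 0.00
      vertex 4.52 0.56 16.78
      vertex 0.06 6.36 16.78
    endloop
  endfacet
  facet normal 0.1311 -0.9914 0.0000
    outer loop
      vertex 4.52 0.56 0.00
      vertex 11.78 1.52 0.00
      vertex 11.78 1.52 16.78
    endloop
  endfacet
  facet normal 0.1311 -0.9914 0.0000
    outer loop
      vertex 4.52 0.56 0.00
      vertex 11.78 1.52 16.78
      vertex 4.52 0.56 16.78
    endloop
  endfacet
  facet normal 0.9239 -0.3827 0.0000
    outer loop
      vertex 11.78 1.52 0.00
      vertex 14.58 8.28 0.00
      vertex 14.58 8.28 16.78
    endloop
  endfacet
  facet normal 0.9239 -0.3827 0.0000
    outer loop
      vertex 11.78 1.52 0.00
      vertex 14.58 8.28 16.78
      vertex 11.78 1.52 16.78
    endloop
  endfacet
endsolid part

The G0 Z moves step by Δz≈4.20 mm. Every layer's G1 loop is the same polygon, so the solid is a straight extrusion of it from z=0 to z≈16.8. Closing with flat bottom and top caps and triangulating gives 20 facets — a regular 6-sided prism (a cylinder approximated with 6 flat sides), circumscribed radius ≈ 7.32 mm, height ≈ 16.8 mm.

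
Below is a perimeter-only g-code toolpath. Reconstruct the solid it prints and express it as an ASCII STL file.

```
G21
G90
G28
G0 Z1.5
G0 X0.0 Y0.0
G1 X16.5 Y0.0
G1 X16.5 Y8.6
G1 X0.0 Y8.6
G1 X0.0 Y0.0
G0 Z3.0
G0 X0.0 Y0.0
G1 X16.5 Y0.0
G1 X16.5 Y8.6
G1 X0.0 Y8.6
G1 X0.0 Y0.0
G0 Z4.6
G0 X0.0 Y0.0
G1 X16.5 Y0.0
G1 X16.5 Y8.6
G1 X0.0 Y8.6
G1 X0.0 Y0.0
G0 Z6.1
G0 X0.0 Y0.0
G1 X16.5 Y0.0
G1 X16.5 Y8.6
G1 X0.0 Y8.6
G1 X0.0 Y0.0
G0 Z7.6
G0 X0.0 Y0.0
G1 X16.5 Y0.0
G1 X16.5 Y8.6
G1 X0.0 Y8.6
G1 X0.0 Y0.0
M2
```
solid part
  facet normal 0.0000 0.0000 -1.0000
    outer loop
      vertex 16.5 8.6 0.0
      vertex 16.5 0.0 0.0
      vertex 0.0 0.0 0.0
    endloop
  endfacet
  facet normal 0.0000 0.0000 -1.0000
    outer loop
      vertex 0.0 8.6 0.0
      vertex 16.5 8.6 0.0
      vertex 0.0 0.0 0.0
    endloop
  endfacet
  facet normal 0.0000 0.0000 1.0000
    outer loop
      vertex 0.0 0.0 7.6
      vertex 16.5 0.0 7.6
      vertex 16.5 8.6 7.6
    endloop
  endfacet
  facet normal 0.0000 0.0000 1.0000
    outer loop
      vertex 0.0 0.0 7.6
      vertex 16.5 8.6 7.6
      vertex 0.0 8.6 7.6
    endloop
  endfacet
  facet normal 0.0000 -1.0000 0.0000
    outer loop
      vertex 0.0 0.0 0.0
      vertex 16.5 0.0 0.0
      vertex 16.5 0.0 7.6
    endloop
  endfacet
  facet normal 0.0000 -1.0000 0.0000
    outer loop
      vertex 0.0 0.0 0.0
      vertex 16.5 0.0 7.6
      vertex 0.0 0.0 7.6
    endloop
  endfacet
  facet normal 0.0000 1.0000 0.0000
    outer loop
      vertex 16.5 8.6 7.6
      vertex 16.5 8.6 0.0
      vertex 0.0 8.6 0.0
    endloop
  endfacet
  facet normal 0.0000 1.0000 0.0000
    outer loop
      vertex 0.0 8.6 7.6
      vertex 16.5 8.6 7.6
      vertex 0.0 8.6 0.0
    endloop
  endfacet
  facet normal -1.0000 0.0000 0.0000
    outer loop
      vertex 0.0 8.6 7.6
      vertex 0.0 8.6 0.0
      vertex 0.0 0.0 0.0
    endloop
  endfacet
  facet normal -1.0000 0.0000 0.0000
    outer loop
      vertex 0.0 0.0 7.6
      vertex 0.0 8.6 7.6
      vertex 0.0 0.0 0.0
    endloop
  endfacet
  facet normal 1.0000 0.0000 0.0000
    outer loop
      vertex 16.5 0.0 0.0
      vertex 16.5 8.6 0.0
      vertex 16.5 8.6 7.6
    endloop
  endfacet
  facet normal 1.0000 0.0000 0.0000
    outer loop
      vertex 16.5 0.0 0.0
      vertex 16.5 8.6 7.6
      vertex 16.5 0.0 7.6
    endloop
  endfacet
endsolid part

The G0 Z moves step by Δz≈1.5 mm. Every layer's G1 loop is the same polygon, so the solid is a straight extrusion of it from z=0 to z≈7.6. Closing with flat bottom and top caps and triangulating gives 12 facets — a rectangular box, roughly 16.5 × 8.6 mm footprint and 7.6 mm tall.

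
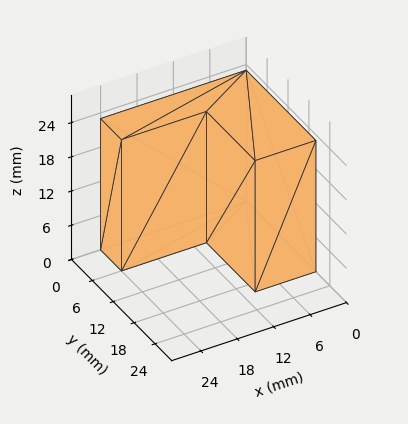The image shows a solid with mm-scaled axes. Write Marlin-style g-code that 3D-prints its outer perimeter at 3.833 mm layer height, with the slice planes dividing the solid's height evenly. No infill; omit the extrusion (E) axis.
Reading the render: the shape is an L-shaped prism: outer 24 × 20 mm, arm thicknesses ≈ 6 mm (horizontal) and 10 mm (vertical), extruded 23 mm in z (dimensions read to the nearest mm from the axis ticks). For the g-code, the solid's height is divided into equal slices at the stated Δz and each level perimeter traced with G1 moves after a G0 lift.

; perimeter-only toolpath
G21 ; units = mm
G90 ; absolute positioning
G28 ; home
; layer 1
G0 Z3.833
G0 X0.000 Y0.000
G1 X24.000 Y0.000
G1 X24.000 Y6.000
G1 X10.000 Y6.000
G1 X10.000 Y20.000
G1 X0.000 Y20.000
G1 X0.000 Y0.000
; layer 2
G0 Z7.667
G0 X0.000 Y0.000
G1 X24.000 Y0.000
G1 X24.000 Y6.000
G1 X10.000 Y6.000
G1 X10.000 Y20.000
G1 X0.000 Y20.000
G1 X0.000 Y0.000
; layer 3
G0 Z11.500
G0 X0.000 Y0.000
G1 X24.000 Y0.000
G1 X24.000 Y6.000
G1 X10.000 Y6.000
G1 X10.000 Y20.000
G1 X0.000 Y20.000
G1 X0.000 Y0.000
; layer 4
G0 Z15.333
G0 X0.000 Y0.000
G1 X24.000 Y0.000
G1 X24.000 Y6.000
G1 X10.000 Y6.000
G1 X10.000 Y20.000
G1 X0.000 Y20.000
G1 X0.000 Y0.000
; layer 5
G0 Z19.167
G0 X0.000 Y0.000
G1 X24.000 Y0.000
G1 X24.000 Y6.000
G1 X10.000 Y6.000
G1 X10.000 Y20.000
G1 X0.000 Y20.000
G1 X0.000 Y0.000
; layer 6
G0 Z23.000
G0 X0.000 Y0.000
G1 X24.000 Y0.000
G1 X24.000 Y6.000
G1 X10.000 Y6.000
G1 X10.000 Y20.000
G1 X0.000 Y20.000
G1 X0.000 Y0.000
M2 ; end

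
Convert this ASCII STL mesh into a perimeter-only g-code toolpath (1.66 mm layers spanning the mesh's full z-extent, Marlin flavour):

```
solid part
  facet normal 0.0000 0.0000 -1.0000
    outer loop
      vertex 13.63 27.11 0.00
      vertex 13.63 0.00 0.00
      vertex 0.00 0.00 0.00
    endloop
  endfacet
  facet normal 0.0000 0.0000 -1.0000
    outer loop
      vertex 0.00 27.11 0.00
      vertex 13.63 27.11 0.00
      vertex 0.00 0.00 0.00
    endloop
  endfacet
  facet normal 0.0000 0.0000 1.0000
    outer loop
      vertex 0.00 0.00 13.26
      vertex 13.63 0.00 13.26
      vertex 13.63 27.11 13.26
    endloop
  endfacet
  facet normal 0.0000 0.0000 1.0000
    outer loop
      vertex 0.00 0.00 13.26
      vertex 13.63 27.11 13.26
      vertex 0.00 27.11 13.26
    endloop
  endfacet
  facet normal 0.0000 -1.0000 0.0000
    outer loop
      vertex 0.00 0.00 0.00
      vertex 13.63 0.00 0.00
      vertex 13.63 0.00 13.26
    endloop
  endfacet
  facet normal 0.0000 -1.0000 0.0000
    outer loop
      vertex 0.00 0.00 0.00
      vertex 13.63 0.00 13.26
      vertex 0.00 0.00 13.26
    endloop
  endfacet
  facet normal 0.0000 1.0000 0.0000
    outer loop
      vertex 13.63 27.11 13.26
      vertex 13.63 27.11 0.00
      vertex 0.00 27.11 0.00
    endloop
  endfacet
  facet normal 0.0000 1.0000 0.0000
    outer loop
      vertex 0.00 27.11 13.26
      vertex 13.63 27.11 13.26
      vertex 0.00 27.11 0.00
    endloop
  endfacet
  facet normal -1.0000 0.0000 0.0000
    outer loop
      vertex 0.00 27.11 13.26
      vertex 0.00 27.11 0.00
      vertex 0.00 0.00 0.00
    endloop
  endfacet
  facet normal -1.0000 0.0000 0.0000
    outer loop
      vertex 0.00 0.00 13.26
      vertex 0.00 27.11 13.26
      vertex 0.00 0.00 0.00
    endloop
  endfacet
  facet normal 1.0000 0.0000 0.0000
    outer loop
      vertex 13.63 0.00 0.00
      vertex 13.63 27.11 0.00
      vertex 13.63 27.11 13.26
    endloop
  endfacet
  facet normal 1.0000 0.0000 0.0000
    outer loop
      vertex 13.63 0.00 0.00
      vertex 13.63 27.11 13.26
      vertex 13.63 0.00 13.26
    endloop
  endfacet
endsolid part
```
; perimeter-only toolpath
G21 ; units = mm
G90 ; absolute positioning
G28 ; home
; layer 1
G0 Z1.66
G0 X0.00 Y0.00
G1 X13.63 Y0.00
G1 X13.63 Y27.11
G1 X0.00 Y27.11
G1 X0.00 Y0.00
; layer 2
G0 Z3.31
G0 X0.00 Y0.00
G1 X13.63 Y0.00
G1 X13.63 Y27.11
G1 X0.00 Y27.11
G1 X0.00 Y0.00
; layer 3
G0 Z4.97
G0 X0.00 Y0.00
G1 X13.63 Y0.00
G1 X13.63 Y27.11
G1 X0.00 Y27.11
G1 X0.00 Y0.00
; layer 4
G0 Z6.63
G0 X0.00 Y0.00
G1 X13.63 Y0.00
G1 X13.63 Y27.11
G1 X0.00 Y27.11
G1 X0.00 Y0.00
; layer 5
G0 Z8.29
G0 X0.00 Y0.00
G1 X13.63 Y0.00
G1 X13.63 Y27.11
G1 X0.00 Y27.11
G1 X0.00 Y0.00
; layer 6
G0 Z9.95
G0 X0.00 Y0.00
G1 X13.63 Y0.00
G1 X13.63 Y27.11
G1 X0.00 Y27.11
G1 X0.00 Y0.00
; layer 7
G0 Z11.60
G0 X0.00 Y0.00
G1 X13.63 Y0.00
G1 X13.63 Y27.11
G1 X0.00 Y27.11
G1 X0.00 Y0.00
; layer 8
G0 Z13.26
G0 X0.00 Y0.00
G1 X13.63 Y0.00
G1 X13.63 Y27.11
G1 X0.00 Y27.11
G1 X0.00 Y0.00
M2 ; end

The solid is a rectangular box, roughly 13.6 × 27.1 mm footprint and 13.3 mm tall. Slicing at Δz = 1.66 mm — 8 equal slices spanning the solid's height, so layer i sits at z = i·h/8 — gives 8 non-empty perimeters. Each is a 4-segment closed polygon; G0 lifts to the layer z and rapids to the start vertex, then G1 traces the edges.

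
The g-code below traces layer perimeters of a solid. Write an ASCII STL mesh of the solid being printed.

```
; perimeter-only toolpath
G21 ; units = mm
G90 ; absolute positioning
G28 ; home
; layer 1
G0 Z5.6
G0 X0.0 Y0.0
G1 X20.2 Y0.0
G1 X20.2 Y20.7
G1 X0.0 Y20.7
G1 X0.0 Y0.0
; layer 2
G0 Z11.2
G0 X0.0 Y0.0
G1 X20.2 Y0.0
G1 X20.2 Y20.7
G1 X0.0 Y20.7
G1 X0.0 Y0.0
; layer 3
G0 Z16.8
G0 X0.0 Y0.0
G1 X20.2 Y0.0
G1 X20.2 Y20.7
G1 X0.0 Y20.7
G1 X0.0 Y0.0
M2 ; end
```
solid part
  facet normal 0.0000 0.0000 -1.0000
    outer loop
      vertex 20.2 20.7 0.0
      vertex 20.2 0.0 0.0
      vertex 0.0 0.0 0.0
    endloop
  endfacet
  facet normal 0.0000 0.0000 -1.0000
    outer loop
      vertex 0.0 20.7 0.0
      vertex 20.2 20.7 0.0
      vertex 0.0 0.0 0.0
    endloop
  endfacet
  facet normal 0.0000 0.0000 1.0000
    outer loop
      vertex 0.0 0.0 16.8
      vertex 20.2 0.0 16.8
      vertex 20.2 20.7 16.8
    endloop
  endfacet
  facet normal 0.0000 0.0000 1.0000
    outer loop
      vertex 0.0 0.0 16.8
      vertex 20.2 20.7 16.8
      vertex 0.0 20.7 16.8
    endloop
  endfacet
  facet normal 0.0000 -1.0000 0.0000
    outer loop
      vertex 0.0 0.0 0.0
      vertex 20.2 0.0 0.0
      vertex 20.2 0.0 16.8
    endloop
  endfacet
  facet normal 0.0000 -1.0000 0.0000
    outer loop
      vertex 0.0 0.0 0.0
      vertex 20.2 0.0 16.8
      vertex 0.0 0.0 16.8
    endloop
  endfacet
  facet normal 0.0000 1.0000 0.0000
    outer loop
      vertex 20.2 20.7 16.8
      vertex 20.2 20.7 0.0
      vertex 0.0 20.7 0.0
    endloop
  endfacet
  facet normal 0.0000 1.0000 0.0000
    outer loop
      vertex 0.0 20.7 16.8
      vertex 20.2 20.7 16.8
      vertex 0.0 20.7 0.0
    endloop
  endfacet
  facet normal -1.0000 0.0000 0.0000
    outer loop
      vertex 0.0 20.7 16.8
      vertex 0.0 20.7 0.0
      vertex 0.0 0.0 0.0
    endloop
  endfacet
  facet normal -1.0000 0.0000 0.0000
    outer loop
      vertex 0.0 0.0 16.8
      vertex 0.0 20.7 16.8
      vertex 0.0 0.0 0.0
    endloop
  endfacet
  facet normal 1.0000 0.0000 0.0000
    outer loop
      vertex 20.2 0.0 0.0
      vertex 20.2 20.7 0.0
      vertex 20.2 20.7 16.8
    endloop
  endfacet
  facet normal 1.0000 0.0000 0.0000
    outer loop
      vertex 20.2 0.0 0.0
      vertex 20.2 20.7 16.8
      vertex 20.2 0.0 16.8
    endloop
  endfacet
endsolid part

The G0 Z moves step by Δz≈5.6 mm. Every layer's G1 loop is the same polygon, so the solid is a straight extrusion of it from z=0 to z≈16.8. Closing with flat bottom and top caps and triangulating gives 12 facets — a rectangular box, roughly 20.2 × 20.7 mm footprint and 16.8 mm tall.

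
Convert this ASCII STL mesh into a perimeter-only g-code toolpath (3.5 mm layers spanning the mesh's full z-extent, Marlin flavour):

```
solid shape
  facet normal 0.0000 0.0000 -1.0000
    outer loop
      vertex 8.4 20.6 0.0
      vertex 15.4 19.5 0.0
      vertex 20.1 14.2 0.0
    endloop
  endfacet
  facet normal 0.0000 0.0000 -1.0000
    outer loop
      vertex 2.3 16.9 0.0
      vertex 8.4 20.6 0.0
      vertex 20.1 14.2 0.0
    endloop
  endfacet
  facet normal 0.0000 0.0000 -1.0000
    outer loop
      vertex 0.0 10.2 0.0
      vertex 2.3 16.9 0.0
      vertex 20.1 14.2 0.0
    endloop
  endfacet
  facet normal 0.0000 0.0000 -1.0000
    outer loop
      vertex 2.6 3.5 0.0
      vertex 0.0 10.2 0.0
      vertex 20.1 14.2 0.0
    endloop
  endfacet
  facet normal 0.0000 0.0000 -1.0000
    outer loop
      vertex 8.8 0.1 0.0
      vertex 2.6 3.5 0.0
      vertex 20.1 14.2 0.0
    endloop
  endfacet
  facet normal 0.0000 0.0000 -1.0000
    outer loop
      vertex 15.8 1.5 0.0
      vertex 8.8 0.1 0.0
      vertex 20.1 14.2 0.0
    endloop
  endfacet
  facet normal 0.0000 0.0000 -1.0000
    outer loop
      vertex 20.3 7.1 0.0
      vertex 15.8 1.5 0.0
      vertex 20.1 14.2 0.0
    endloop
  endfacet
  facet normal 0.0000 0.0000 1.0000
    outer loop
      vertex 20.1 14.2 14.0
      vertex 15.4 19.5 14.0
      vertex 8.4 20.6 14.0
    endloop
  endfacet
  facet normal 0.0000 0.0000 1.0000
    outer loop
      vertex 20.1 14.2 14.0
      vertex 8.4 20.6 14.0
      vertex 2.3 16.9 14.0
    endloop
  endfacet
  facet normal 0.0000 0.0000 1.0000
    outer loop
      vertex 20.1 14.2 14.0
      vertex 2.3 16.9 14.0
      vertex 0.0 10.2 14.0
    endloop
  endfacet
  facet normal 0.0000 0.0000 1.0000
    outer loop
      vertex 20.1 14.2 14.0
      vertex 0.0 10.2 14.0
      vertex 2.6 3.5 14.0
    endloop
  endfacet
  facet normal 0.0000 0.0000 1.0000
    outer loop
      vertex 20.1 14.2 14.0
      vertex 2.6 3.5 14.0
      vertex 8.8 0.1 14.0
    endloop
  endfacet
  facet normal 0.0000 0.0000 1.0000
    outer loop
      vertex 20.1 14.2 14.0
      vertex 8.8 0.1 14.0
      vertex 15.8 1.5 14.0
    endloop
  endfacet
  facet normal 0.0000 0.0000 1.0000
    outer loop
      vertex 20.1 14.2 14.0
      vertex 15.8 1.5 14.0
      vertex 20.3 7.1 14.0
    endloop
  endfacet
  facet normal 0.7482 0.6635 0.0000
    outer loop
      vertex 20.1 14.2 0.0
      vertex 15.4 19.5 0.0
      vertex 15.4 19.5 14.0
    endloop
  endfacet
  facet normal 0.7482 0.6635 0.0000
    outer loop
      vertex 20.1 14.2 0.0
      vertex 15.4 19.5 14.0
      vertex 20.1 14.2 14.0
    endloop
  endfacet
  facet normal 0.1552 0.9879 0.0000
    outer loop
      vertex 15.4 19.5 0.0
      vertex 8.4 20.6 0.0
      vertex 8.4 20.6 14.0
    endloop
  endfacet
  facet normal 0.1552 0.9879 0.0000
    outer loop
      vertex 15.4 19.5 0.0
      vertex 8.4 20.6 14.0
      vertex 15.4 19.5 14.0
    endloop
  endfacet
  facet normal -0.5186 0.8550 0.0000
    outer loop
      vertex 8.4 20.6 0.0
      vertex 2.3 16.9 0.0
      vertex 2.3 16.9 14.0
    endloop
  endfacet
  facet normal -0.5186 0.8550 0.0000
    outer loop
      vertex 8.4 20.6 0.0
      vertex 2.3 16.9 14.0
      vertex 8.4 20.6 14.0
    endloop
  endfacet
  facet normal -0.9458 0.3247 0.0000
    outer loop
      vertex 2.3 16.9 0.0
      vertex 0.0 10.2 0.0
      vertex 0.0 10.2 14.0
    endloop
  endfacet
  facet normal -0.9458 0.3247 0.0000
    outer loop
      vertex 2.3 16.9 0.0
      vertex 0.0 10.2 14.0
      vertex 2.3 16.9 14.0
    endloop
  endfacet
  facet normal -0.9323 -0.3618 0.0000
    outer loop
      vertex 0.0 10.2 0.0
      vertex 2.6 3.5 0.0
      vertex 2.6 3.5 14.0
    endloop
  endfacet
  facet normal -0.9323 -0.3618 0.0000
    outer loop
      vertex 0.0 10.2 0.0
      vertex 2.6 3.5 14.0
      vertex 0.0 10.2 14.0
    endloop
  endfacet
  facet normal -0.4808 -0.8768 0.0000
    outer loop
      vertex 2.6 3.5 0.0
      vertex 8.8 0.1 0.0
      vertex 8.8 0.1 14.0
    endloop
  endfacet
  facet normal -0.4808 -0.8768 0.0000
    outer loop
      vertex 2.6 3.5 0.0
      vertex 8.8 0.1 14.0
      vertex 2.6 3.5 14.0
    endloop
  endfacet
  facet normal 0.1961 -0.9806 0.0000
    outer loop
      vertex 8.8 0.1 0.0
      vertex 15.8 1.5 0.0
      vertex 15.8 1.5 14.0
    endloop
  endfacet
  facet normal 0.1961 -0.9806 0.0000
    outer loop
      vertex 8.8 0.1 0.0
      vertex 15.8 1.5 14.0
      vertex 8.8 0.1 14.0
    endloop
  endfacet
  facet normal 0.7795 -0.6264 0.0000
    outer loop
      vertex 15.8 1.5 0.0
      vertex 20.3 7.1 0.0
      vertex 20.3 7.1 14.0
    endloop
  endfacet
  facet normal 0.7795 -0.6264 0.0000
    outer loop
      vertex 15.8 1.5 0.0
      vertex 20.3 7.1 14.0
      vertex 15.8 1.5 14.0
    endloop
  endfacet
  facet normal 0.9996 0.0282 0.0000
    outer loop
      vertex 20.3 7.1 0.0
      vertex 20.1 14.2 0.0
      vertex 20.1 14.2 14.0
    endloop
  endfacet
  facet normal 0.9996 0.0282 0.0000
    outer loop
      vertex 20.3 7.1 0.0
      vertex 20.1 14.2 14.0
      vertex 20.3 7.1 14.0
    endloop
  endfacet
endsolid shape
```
; perimeter-only toolpath
G21 ; units = mm
G90 ; absolute positioning
G28 ; home
; layer 1
G0 Z3.5
G0 X20.1 Y14.2
G1 X15.4 Y19.5
G1 X8.4 Y20.6
G1 X2.3 Y16.9
G1 X0.0 Y10.2
G1 X2.6 Y3.5
G1 X8.8 Y0.1
G1 X15.8 Y1.5
G1 X20.3 Y7.1
G1 X20.1 Y14.2
; layer 2
G0 Z7.0
G0 X20.1 Y14.2
G1 X15.4 Y19.5
G1 X8.4 Y20.6
G1 X2.3 Y16.9
G1 X0.0 Y10.2
G1 X2.6 Y3.5
G1 X8.8 Y0.1
G1 X15.8 Y1.5
G1 X20.3 Y7.1
G1 X20.1 Y14.2
; layer 3
G0 Z10.5
G0 X20.1 Y14.2
G1 X15.4 Y19.5
G1 X8.4 Y20.6
G1 X2.3 Y16.9
G1 X0.0 Y10.2
G1 X2.6 Y3.5
G1 X8.8 Y0.1
G1 X15.8 Y1.5
G1 X20.3 Y7.1
G1 X20.1 Y14.2
; layer 4
G0 Z14.0
G0 X20.1 Y14.2
G1 X15.4 Y19.5
G1 X8.4 Y20.6
G1 X2.3 Y16.9
G1 X0.0 Y10.2
G1 X2.6 Y3.5
G1 X8.8 Y0.1
G1 X15.8 Y1.5
G1 X20.3 Y7.1
G1 X20.1 Y14.2
M2 ; end

The solid is a regular 9-sided prism (a cylinder approximated with 9 flat sides), circumscribed radius ≈ 10.4 mm, height ≈ 14 mm. Slicing at Δz = 3.5 mm — 4 equal slices spanning the solid's height, so layer i sits at z = i·h/4 — gives 4 non-empty perimeters. Each is a 9-segment closed polygon; G0 lifts to the layer z and rapids to the start vertex, then G1 traces the edges.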